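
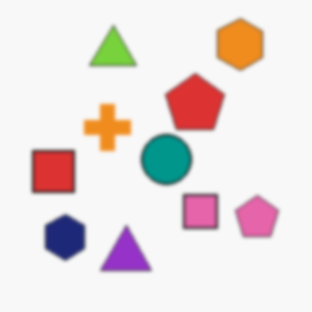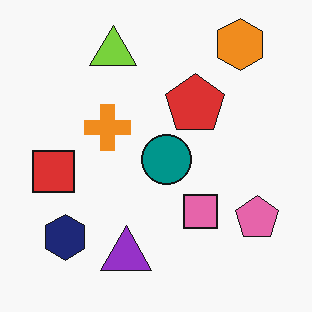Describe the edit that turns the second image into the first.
The transformation is: lightly blurred.

Shape edges and outlines are uniformly softened across the whole image.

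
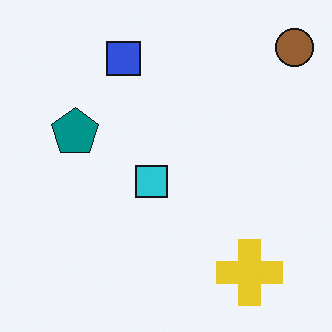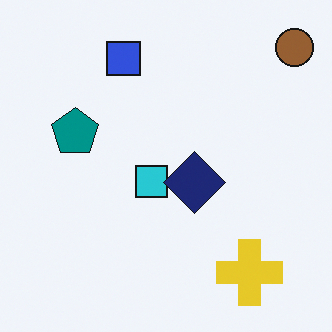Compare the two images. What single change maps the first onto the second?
The second image is the first overlaid with an additional navy diamond.

A navy diamond appears in the second image that is absent from the first.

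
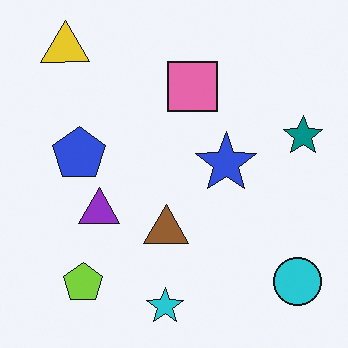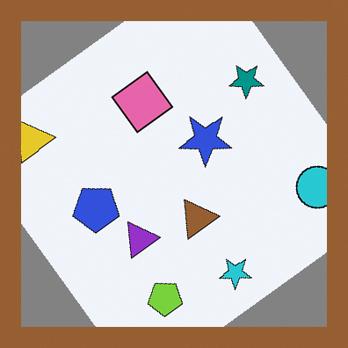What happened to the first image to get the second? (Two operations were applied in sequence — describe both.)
Rotated counter-clockwise by a large amount — several tens of degrees, then framed with a brown border.

Every shape is tilted by the same angle and the image corners show triangular fill wedges — a whole-image rotation by a non-right angle. A solid brown frame runs around the edge of the second image, with the content slightly shrunk inside it.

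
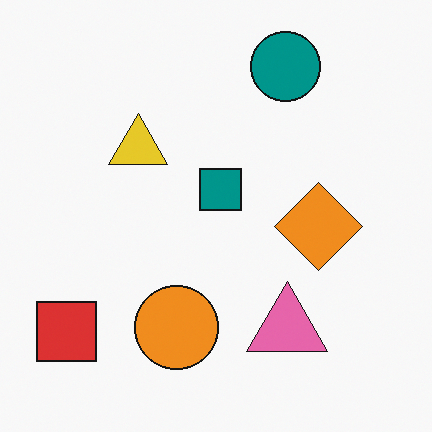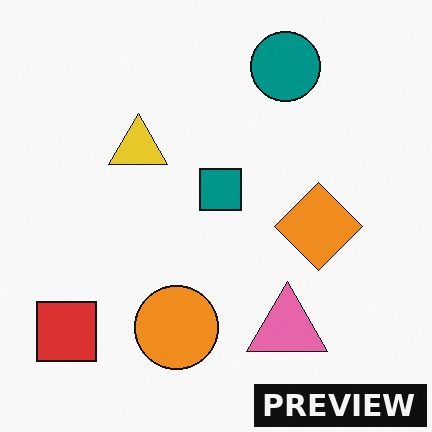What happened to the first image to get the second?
The transformation is: watermarked with the text "PREVIEW" in the lower-right corner.

A dark label reading "PREVIEW" appears in the lower-right corner.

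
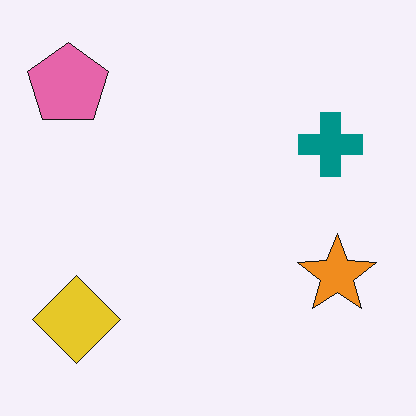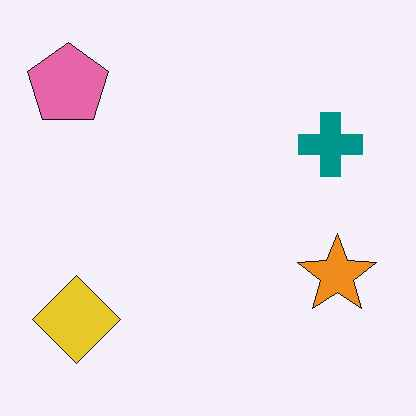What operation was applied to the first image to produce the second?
The image was JPEG-compressed with visible artifacts.

Blocky 8×8 compression artifacts appear around shape edges and the flat background shows ringing — characteristic JPEG degradation.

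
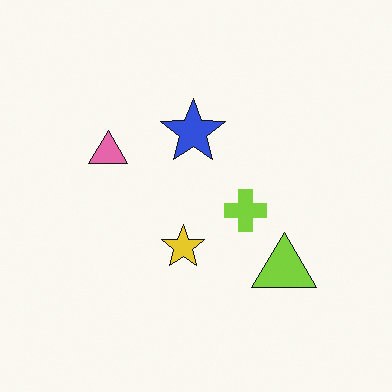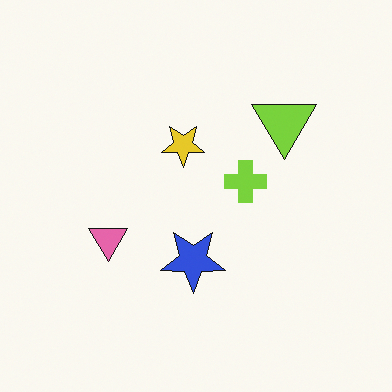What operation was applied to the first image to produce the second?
Flipped vertically (top ↔ bottom).

The lime triangle is in the bottom-right of the first image and the top-right of the second — shapes on opposite sides of the horizontal midline have swapped in a mirror flip.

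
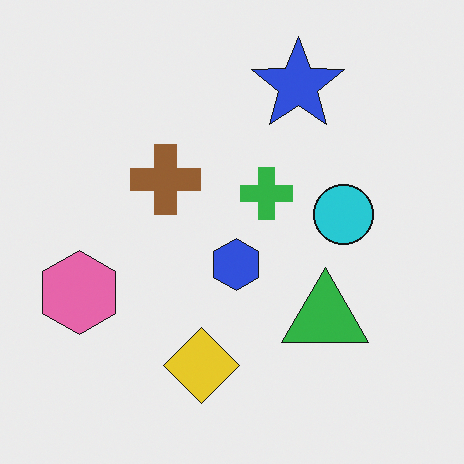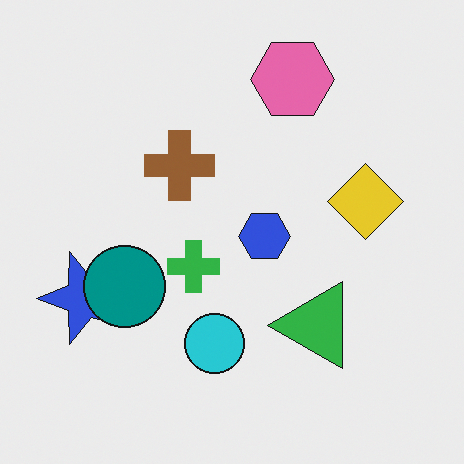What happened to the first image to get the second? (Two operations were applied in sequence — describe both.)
It was transposed (reflected across the top-left ↔ bottom-right diagonal), then overlaid with an additional teal circle.

Shapes have swapped their row and column positions — what was in the top-right is now in the bottom-left — a diagonal reflection. A teal circle appears in the second image that is absent from the first.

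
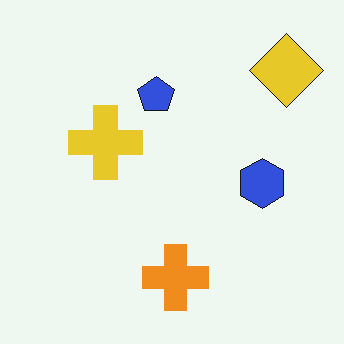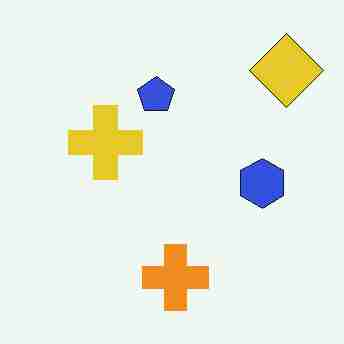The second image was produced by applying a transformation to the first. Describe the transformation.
This is the original image heavily JPEG-compressed with obvious blocking artifacts.

Blocky 8×8 compression artifacts appear around shape edges and the flat background shows ringing — characteristic JPEG degradation.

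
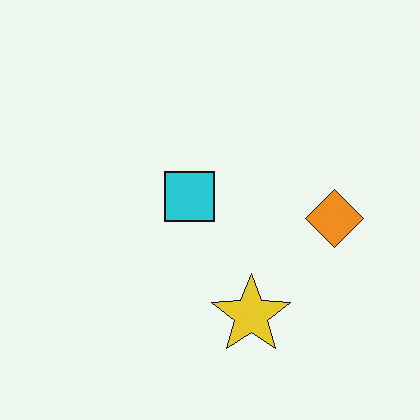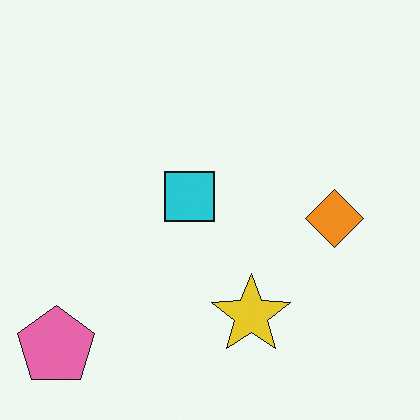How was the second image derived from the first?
The image was overlaid with an additional pink pentagon.

A pink pentagon appears in the second image that is absent from the first.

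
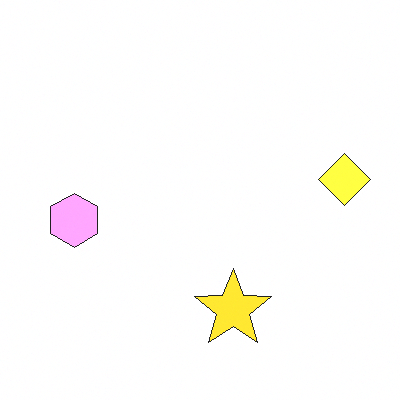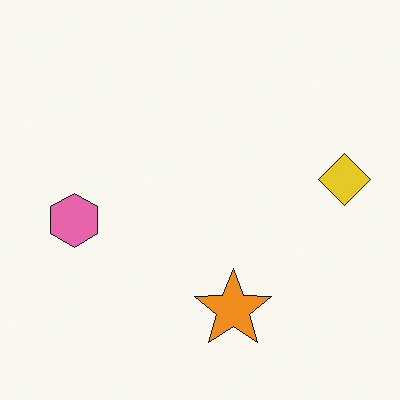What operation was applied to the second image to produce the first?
The transformation is: brightened a lot.

Every pixel — background and shapes alike — is uniformly brightened.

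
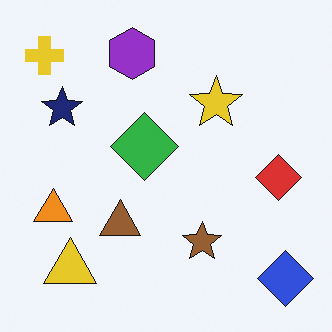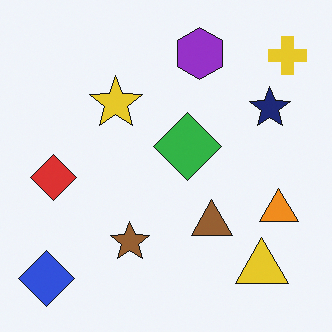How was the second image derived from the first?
The second image is the first flipped horizontally (left ↔ right).

The yellow cross is in the top-left of the first image and the top-right of the second — shapes on opposite sides of the vertical midline have swapped in a mirror flip.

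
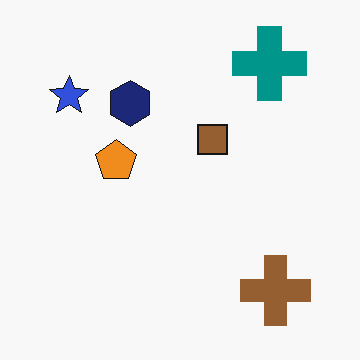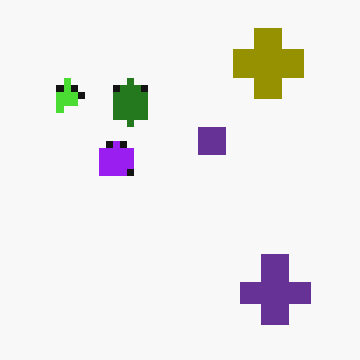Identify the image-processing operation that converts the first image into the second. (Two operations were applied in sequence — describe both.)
The image was pixelated into visible square blocks, then hue-shifted by a large amount.

Shapes are reduced to large square blocks; fine edges and outlines are lost — a downscale-then-upscale (mosaic) effect. Every shape's color has rotated by the same amount around the hue wheel — a uniform hue shift.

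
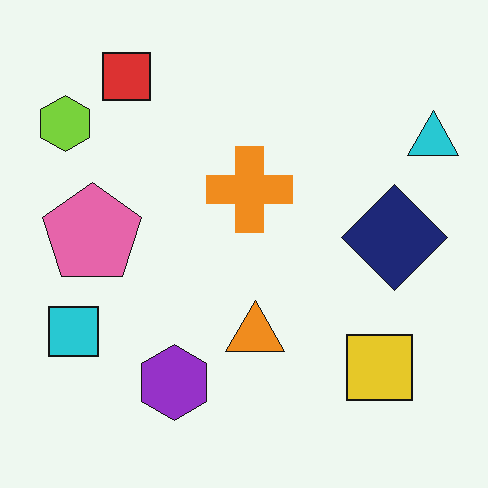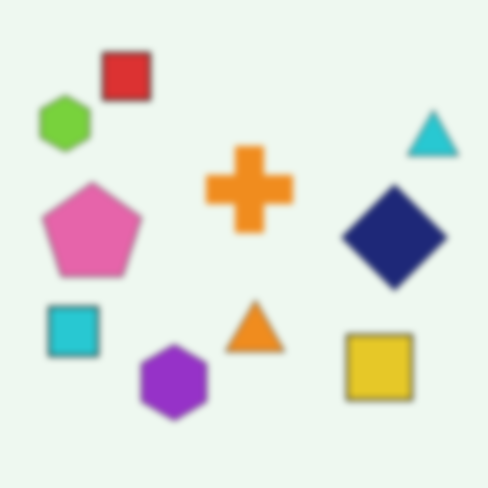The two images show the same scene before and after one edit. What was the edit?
The transformation is: moderately blurred.

Shape edges and outlines are uniformly softened across the whole image.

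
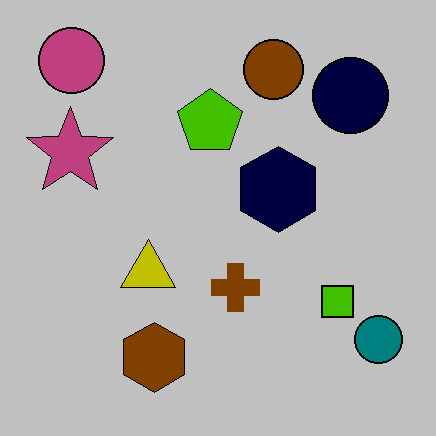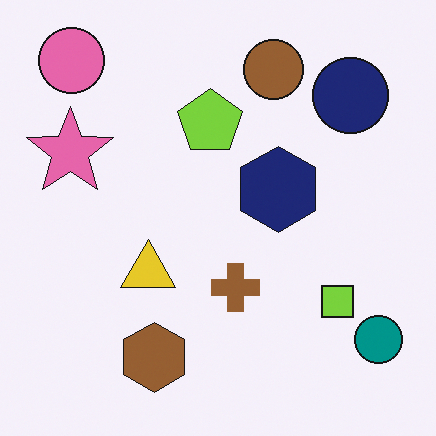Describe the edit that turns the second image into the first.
Aggressively posterized.

Each flat color has snapped to a coarser quantized level — most visibly, the near-white background has dropped to a flat grey.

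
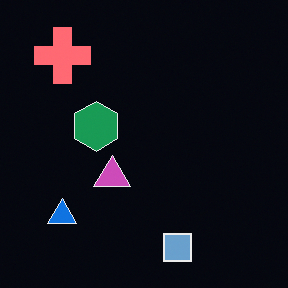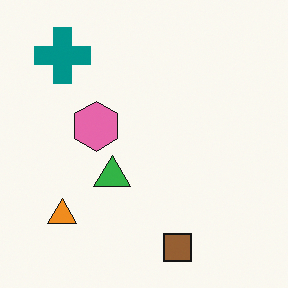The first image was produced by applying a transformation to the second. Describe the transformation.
The transformation is: color-inverted (negative).

The light background has become dark and every shape's color is its complement — a photographic negative.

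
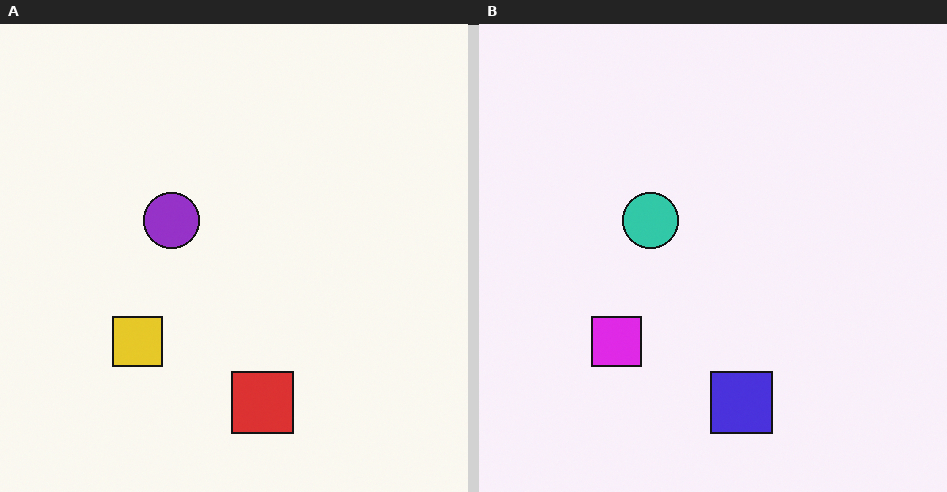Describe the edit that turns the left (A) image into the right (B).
The transformation is: hue-shifted through roughly half the color wheel.

Every shape's color has rotated by the same amount around the hue wheel — a uniform hue shift.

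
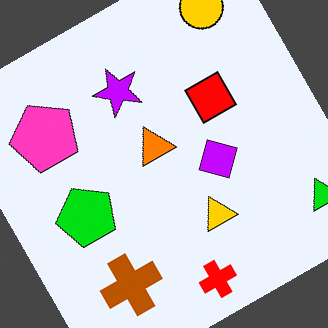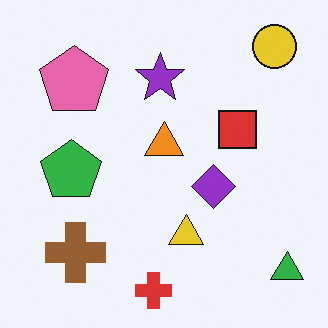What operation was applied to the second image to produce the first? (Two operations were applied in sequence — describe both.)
The image was made much more vivid (saturation change), then rotated counter-clockwise by a moderate amount.

All colors are more vivid — a global saturation change. Every shape is tilted by the same angle and the image corners show triangular fill wedges — a whole-image rotation by a non-right angle.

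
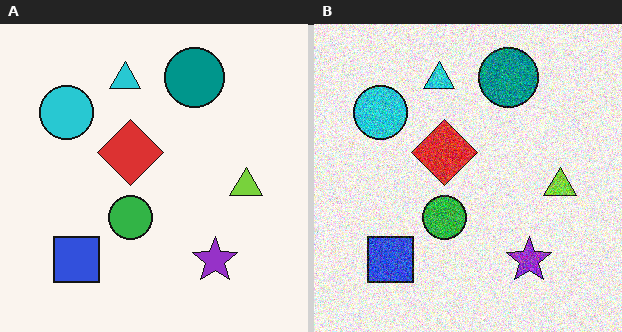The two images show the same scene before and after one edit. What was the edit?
It was degraded with strong gaussian noise.

Random speckle covers the whole image, including the flat background.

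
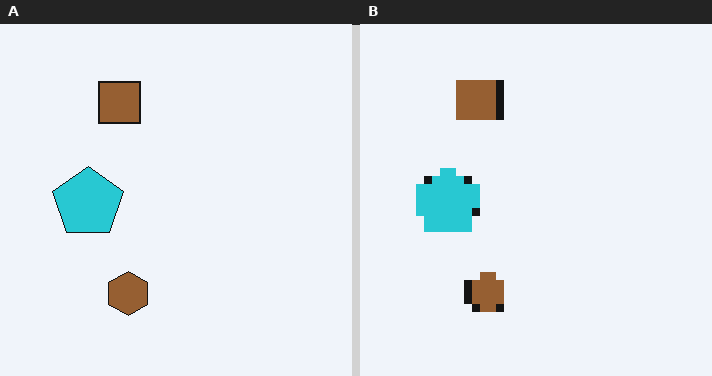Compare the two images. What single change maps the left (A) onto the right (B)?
The image was pixelated into visible square blocks.

Shapes are reduced to large square blocks; fine edges and outlines are lost — a downscale-then-upscale (mosaic) effect.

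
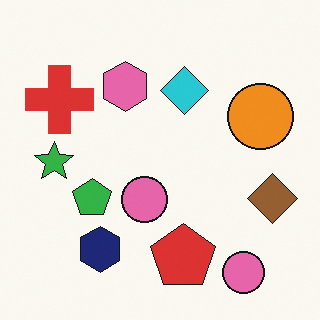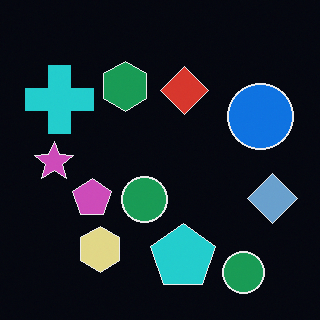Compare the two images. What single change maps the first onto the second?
The transformation is: color-inverted (negative).

The light background has become dark and every shape's color is its complement — a photographic negative.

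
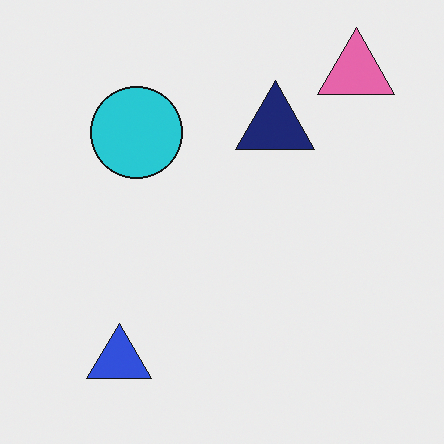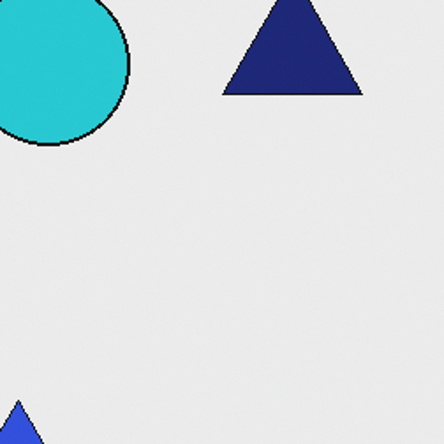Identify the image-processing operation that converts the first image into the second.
It was cropped to a noticeably smaller region and rescaled.

The visible shapes are larger and the field of view is narrower; shapes near the original edges may be partly or wholly outside the frame — a crop-and-rescale.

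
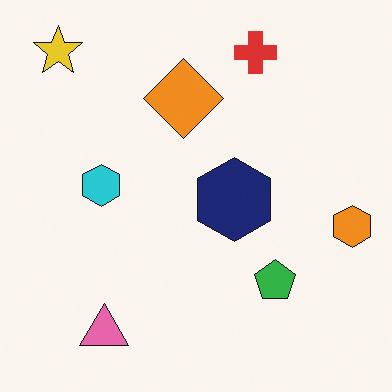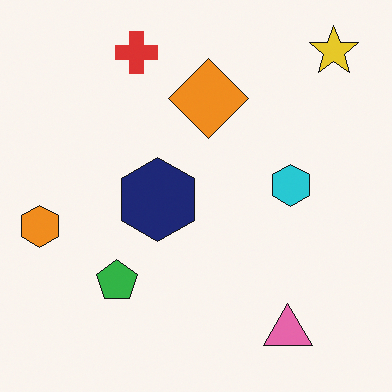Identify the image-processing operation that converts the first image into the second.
The transformation is: flipped horizontally (left ↔ right).

The orange hexagon is in the right of the first image and the left of the second — shapes on opposite sides of the vertical midline have swapped in a mirror flip.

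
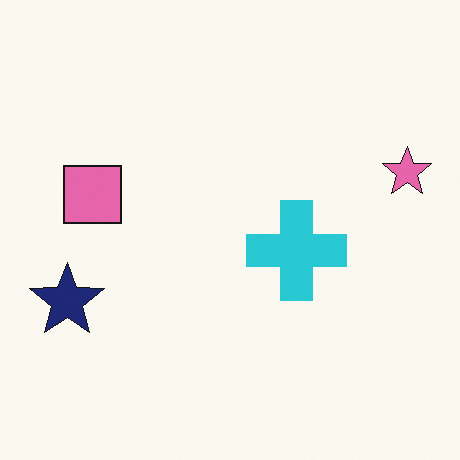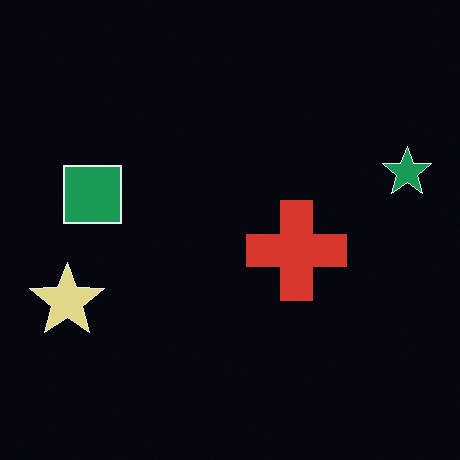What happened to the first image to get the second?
This is the original image color-inverted (negative).

The light background has become dark and every shape's color is its complement — a photographic negative.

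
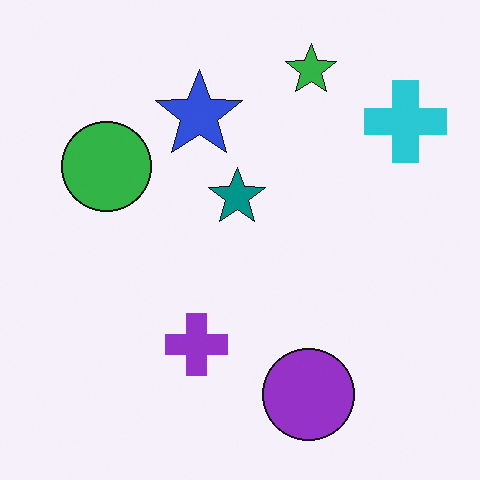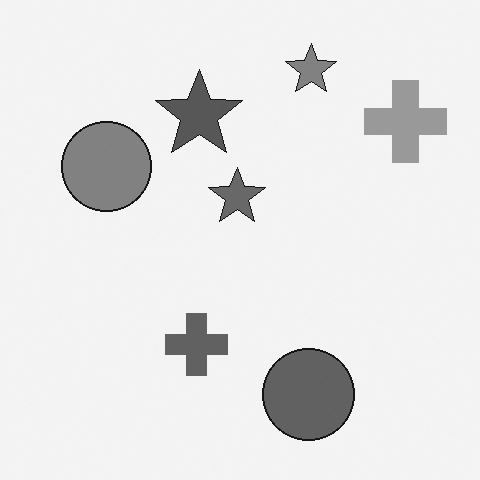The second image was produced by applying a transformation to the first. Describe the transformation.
Converted to grayscale.

All color is removed — every shape is now a shade of grey.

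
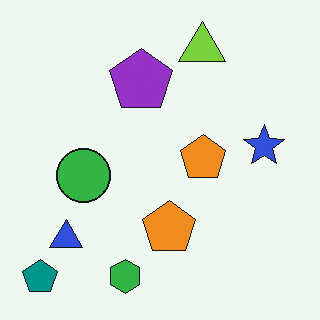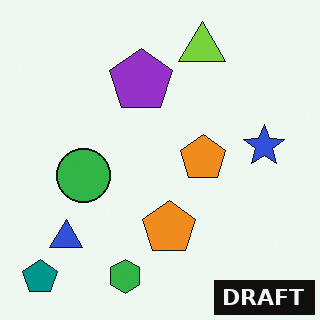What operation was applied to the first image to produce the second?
The second image is the first watermarked with the text "DRAFT" in the lower-right corner.

A dark label reading "DRAFT" appears in the lower-right corner.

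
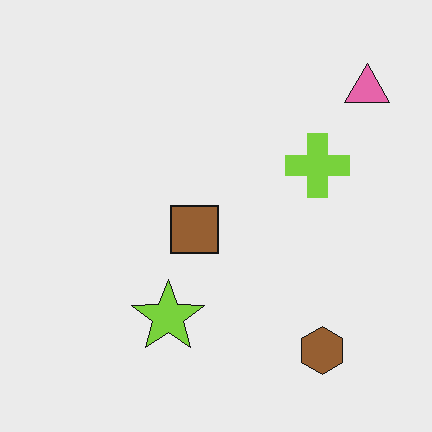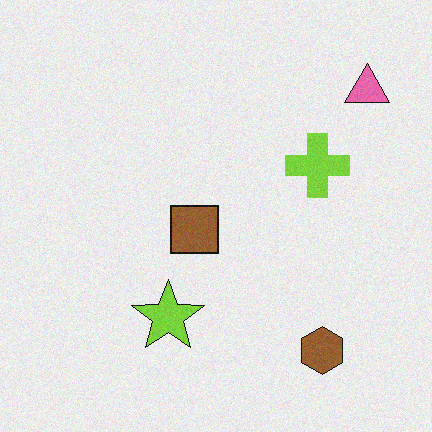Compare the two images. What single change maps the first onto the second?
The transformation is: degraded with subtle gaussian noise.

Random speckle covers the whole image, including the flat background.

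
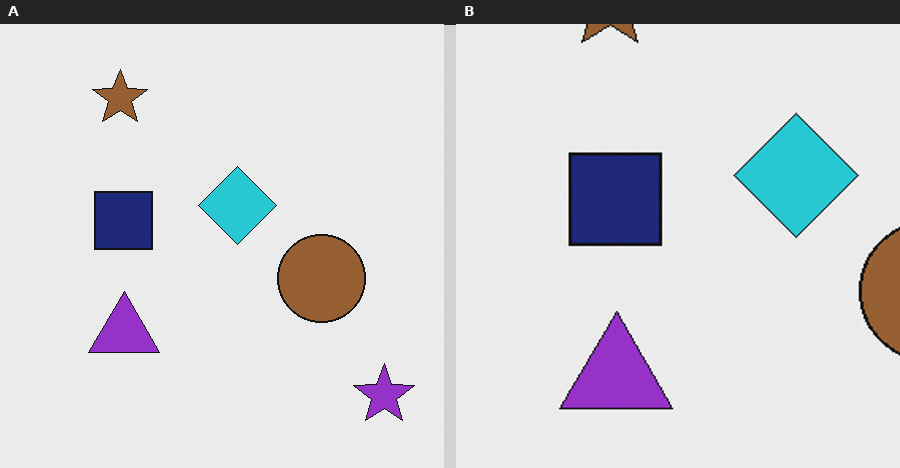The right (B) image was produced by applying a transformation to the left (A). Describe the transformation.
It was cropped slightly and scaled back up.

The visible shapes are larger and the field of view is narrower; shapes near the original edges may be partly or wholly outside the frame — a crop-and-rescale.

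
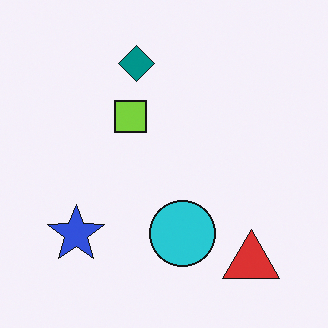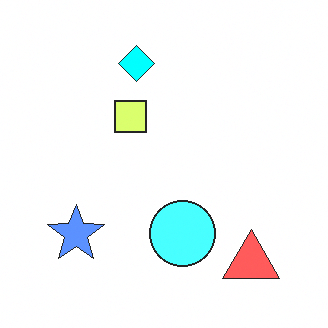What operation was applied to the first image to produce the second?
The transformation is: noticeably brightened.

Every pixel — background and shapes alike — is uniformly brightened.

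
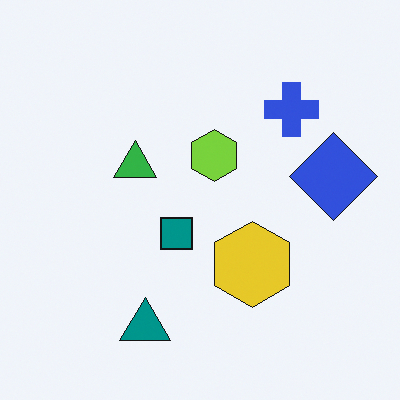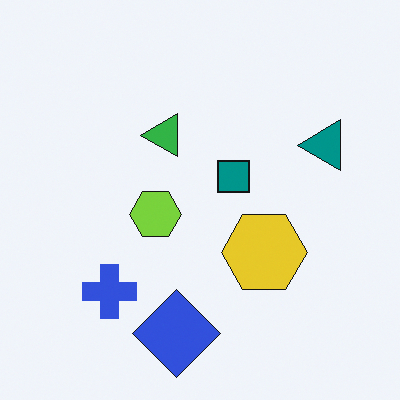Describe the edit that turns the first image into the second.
The second image is the first transposed (reflected across the top-left ↔ bottom-right diagonal).

Shapes have swapped their row and column positions — what was in the top-right is now in the bottom-left — a diagonal reflection.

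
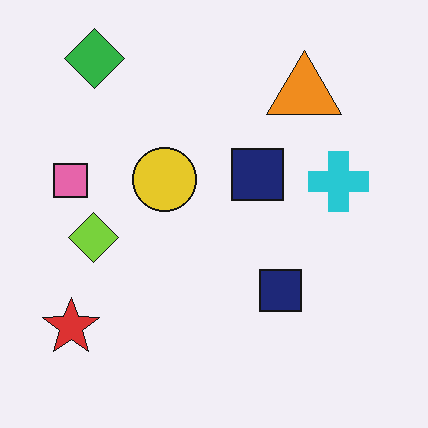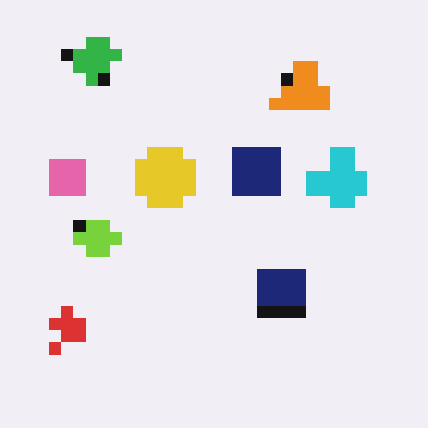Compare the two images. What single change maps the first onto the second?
Heavily pixelated into large blocks.

Shapes are reduced to large square blocks; fine edges and outlines are lost — a downscale-then-upscale (mosaic) effect.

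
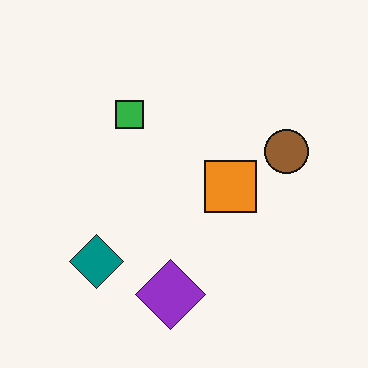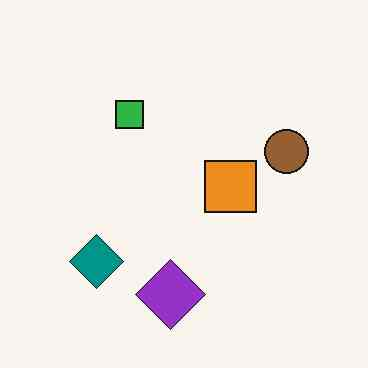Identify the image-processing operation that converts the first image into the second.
The image was given moderate JPEG compression.

Blocky 8×8 compression artifacts appear around shape edges and the flat background shows ringing — characteristic JPEG degradation.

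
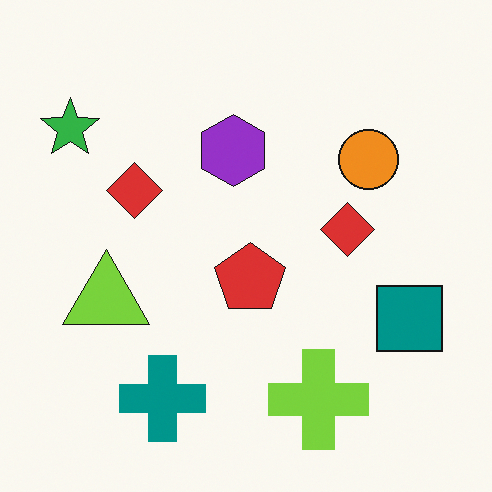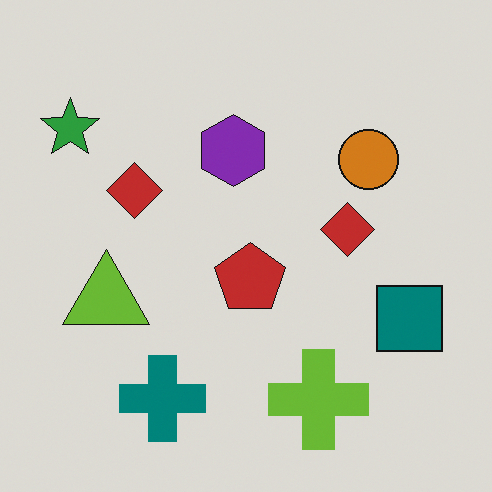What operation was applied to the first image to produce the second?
The transformation is: slightly darkened.

Every pixel — background and shapes alike — is uniformly darkened.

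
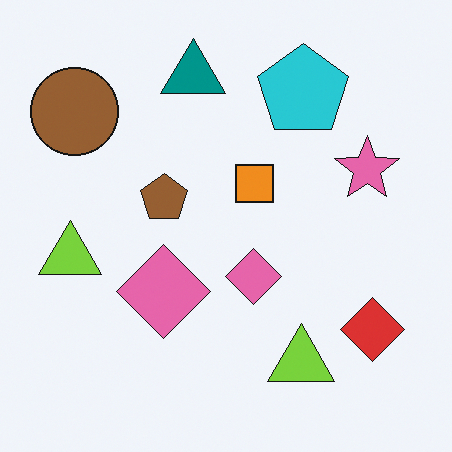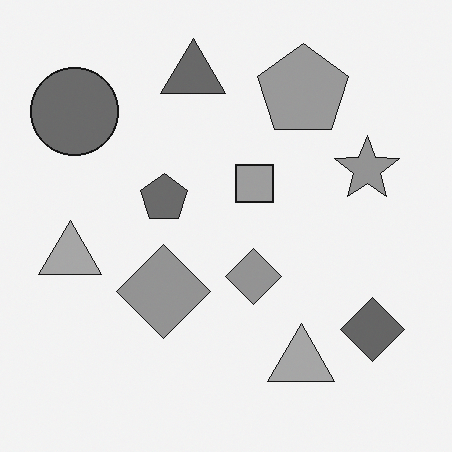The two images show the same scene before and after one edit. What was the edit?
It was converted to grayscale.

All color is removed — every shape is now a shade of grey.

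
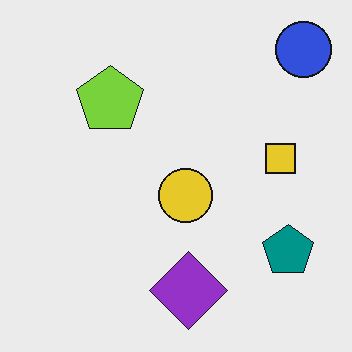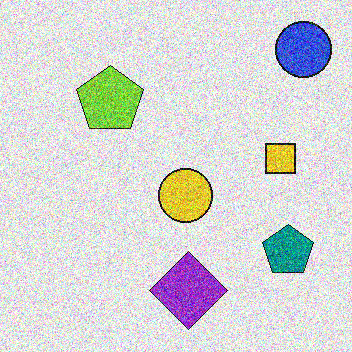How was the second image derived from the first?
The transformation is: degraded with heavy additive noise.

Random speckle covers the whole image, including the flat background.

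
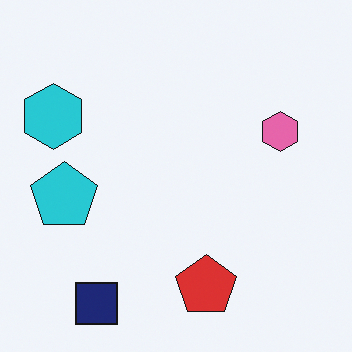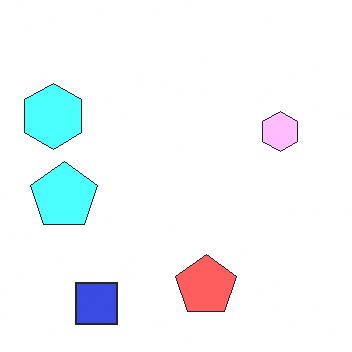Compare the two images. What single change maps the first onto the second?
The transformation is: substantially brightened.

Every pixel — background and shapes alike — is uniformly brightened.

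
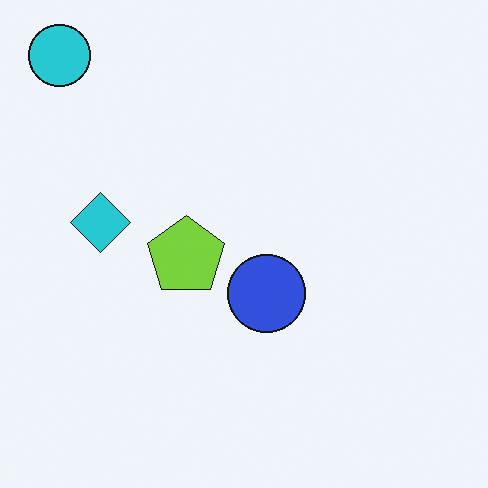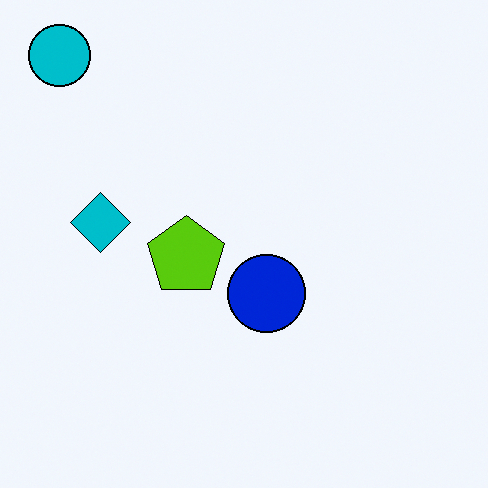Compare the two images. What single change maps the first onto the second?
The transformation is: given slightly increased contrast.

Tones are pushed away from mid-grey across the whole image — a global contrast change.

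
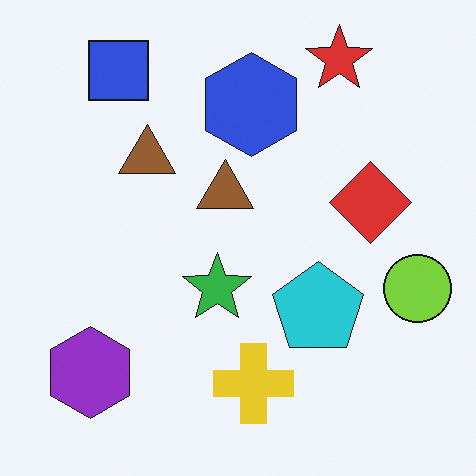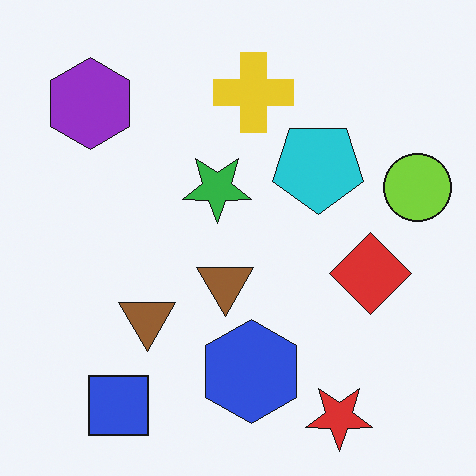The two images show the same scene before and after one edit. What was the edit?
The image was flipped vertically (top ↔ bottom).

The red star is in the top-right of the first image and the bottom-right of the second — shapes on opposite sides of the horizontal midline have swapped in a mirror flip.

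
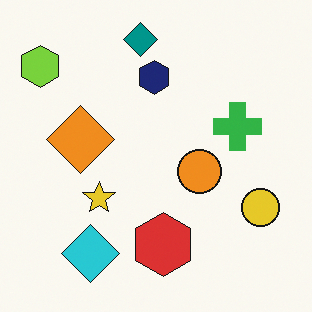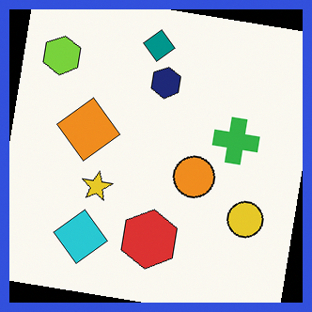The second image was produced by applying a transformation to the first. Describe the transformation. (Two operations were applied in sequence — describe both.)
Rotated clockwise by a slight angle, then framed with a blue border.

Every shape is tilted by the same angle and the image corners show triangular fill wedges — a whole-image rotation by a non-right angle. A solid blue frame runs around the edge of the second image, with the content slightly shrunk inside it.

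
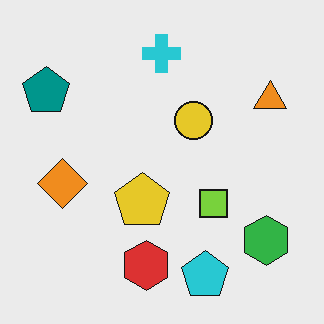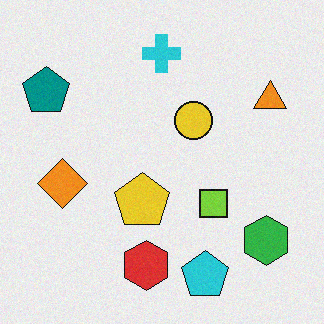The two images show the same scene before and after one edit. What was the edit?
Degraded with light additive noise.

Random speckle covers the whole image, including the flat background.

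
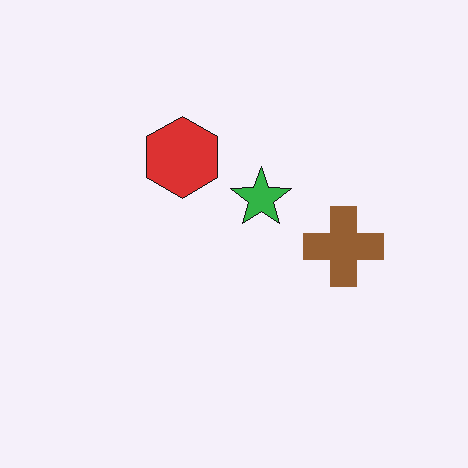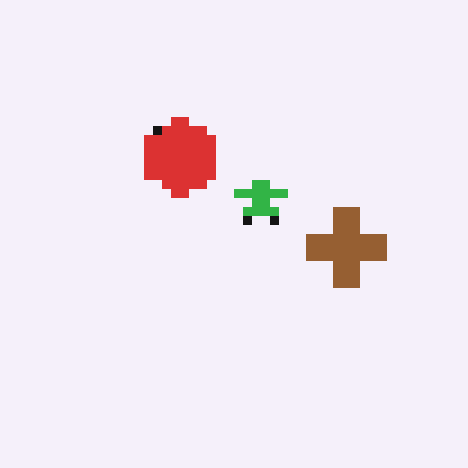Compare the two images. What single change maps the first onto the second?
The transformation is: coarsely pixelated.

Shapes are reduced to large square blocks; fine edges and outlines are lost — a downscale-then-upscale (mosaic) effect.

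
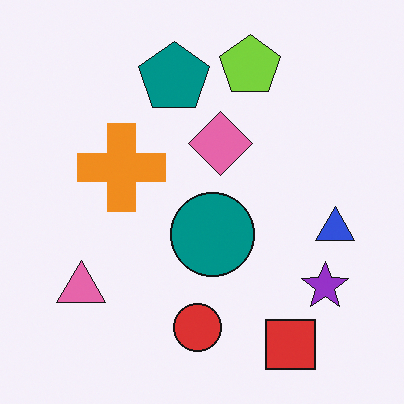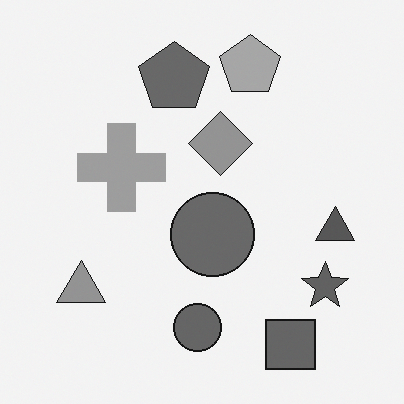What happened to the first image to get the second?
The image was converted to grayscale.

All color is removed — every shape is now a shade of grey.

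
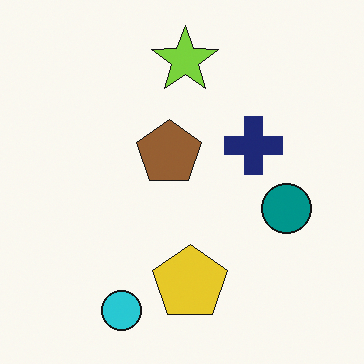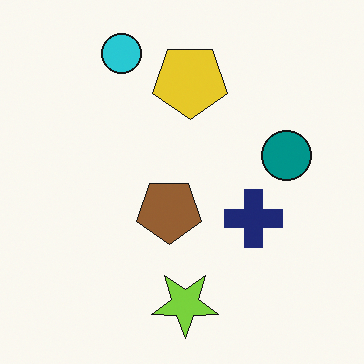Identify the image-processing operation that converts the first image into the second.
This is the original image flipped vertically (top ↔ bottom).

The cyan circle is in the bottom-left of the first image and the top-left of the second — shapes on opposite sides of the horizontal midline have swapped in a mirror flip.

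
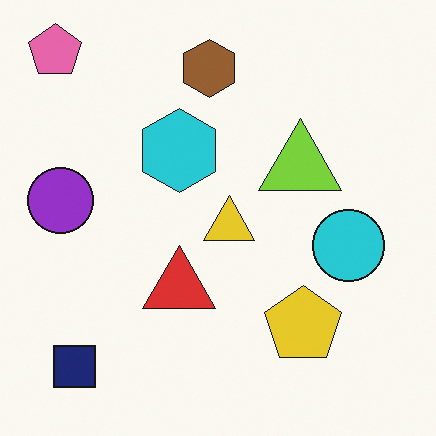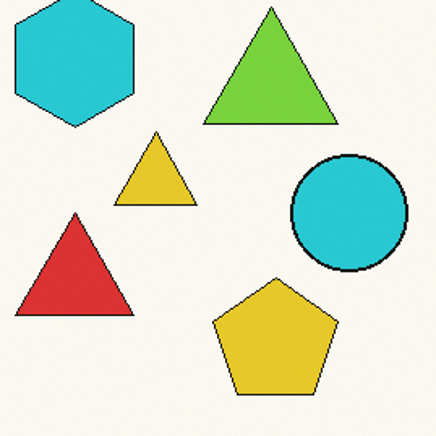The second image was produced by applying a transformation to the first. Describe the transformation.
The transformation is: cropped to a noticeably smaller region and rescaled.

The visible shapes are larger and the field of view is narrower; shapes near the original edges may be partly or wholly outside the frame — a crop-and-rescale.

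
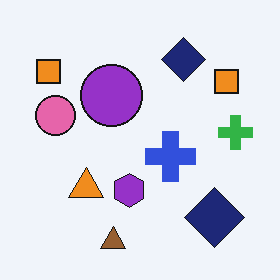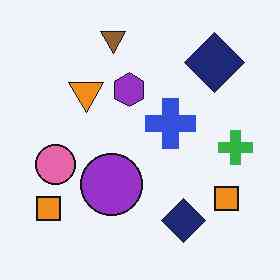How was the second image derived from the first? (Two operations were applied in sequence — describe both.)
The image was flipped vertically (top ↔ bottom), then JPEG-compressed with visible artifacts.

The brown triangle is in the bottom of the first image and the top of the second — shapes on opposite sides of the horizontal midline have swapped in a mirror flip. Blocky 8×8 compression artifacts appear around shape edges and the flat background shows ringing — characteristic JPEG degradation.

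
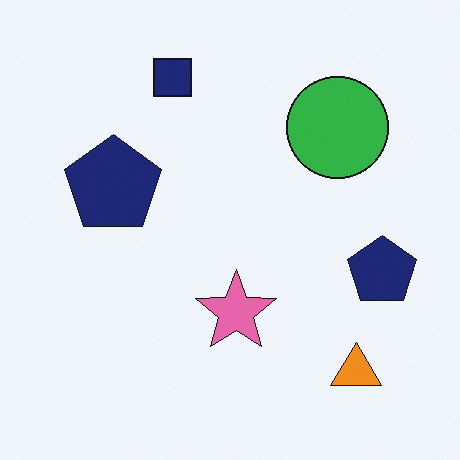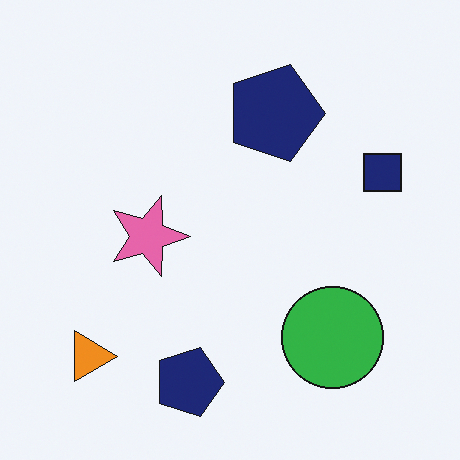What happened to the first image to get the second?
It was rotated 90° clockwise.

The orange triangle sits in the bottom-right of the first image and the bottom-left of the second — consistent with a whole-image 90° clockwise rotation.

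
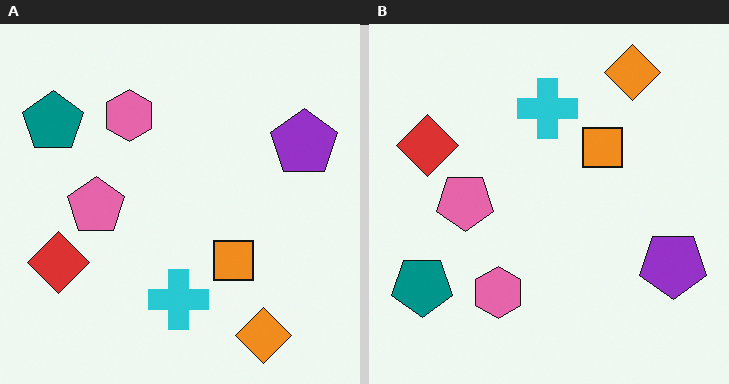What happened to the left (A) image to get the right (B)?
Flipped vertically (top ↔ bottom).

The orange diamond is in the bottom-right of the left (A) image and the top-right of the right (B) — shapes on opposite sides of the horizontal midline have swapped in a mirror flip.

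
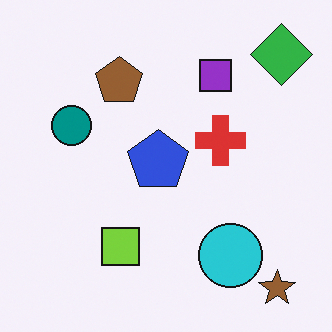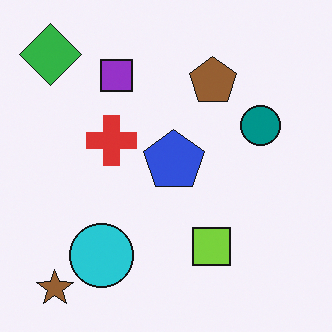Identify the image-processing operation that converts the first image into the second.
Flipped horizontally (left ↔ right).

The green diamond is in the top-right of the first image and the top-left of the second — shapes on opposite sides of the vertical midline have swapped in a mirror flip.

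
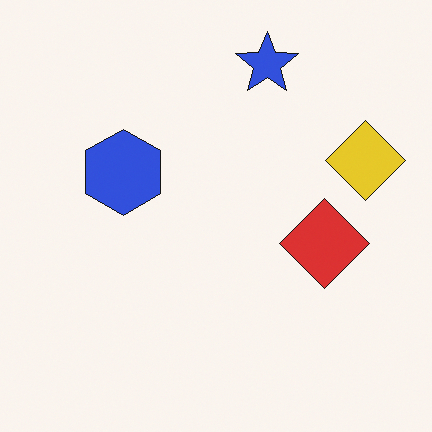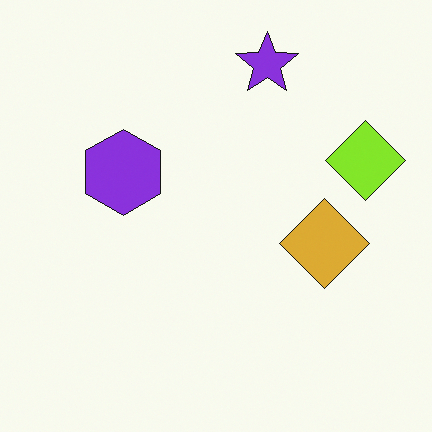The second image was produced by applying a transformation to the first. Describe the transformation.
Hue-shifted slightly.

Every shape's color has rotated by the same amount around the hue wheel — a uniform hue shift.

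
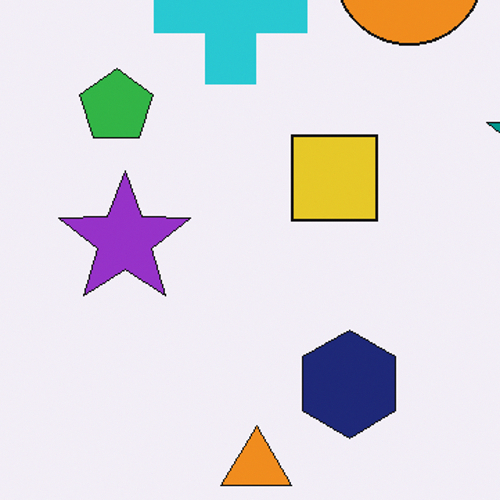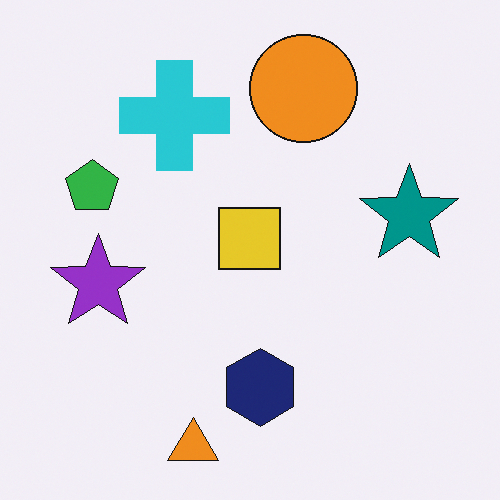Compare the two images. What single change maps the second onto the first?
The transformation is: cropped slightly and scaled back up.

The visible shapes are larger and the field of view is narrower; shapes near the original edges may be partly or wholly outside the frame — a crop-and-rescale.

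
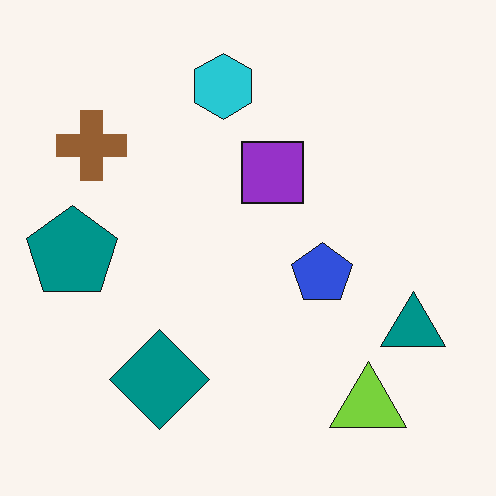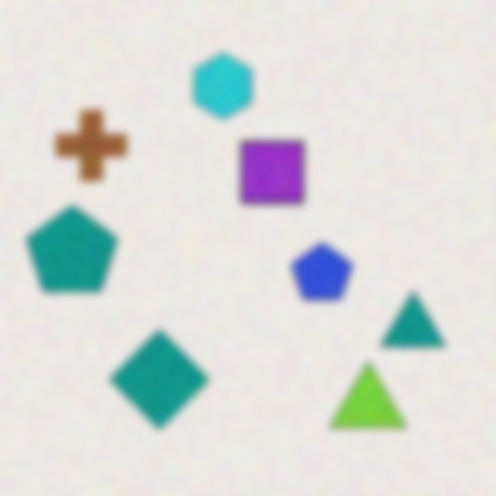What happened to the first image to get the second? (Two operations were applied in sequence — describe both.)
The image was degraded with strong gaussian noise, then moderately blurred.

Random speckle covers the whole image, including the flat background. Shape edges and outlines are uniformly softened across the whole image.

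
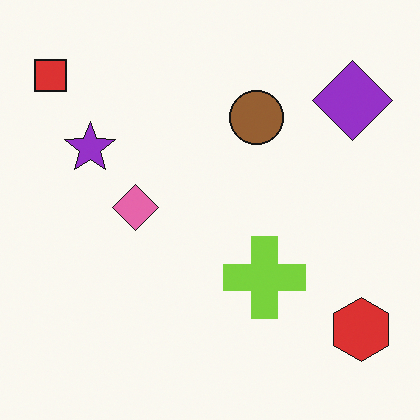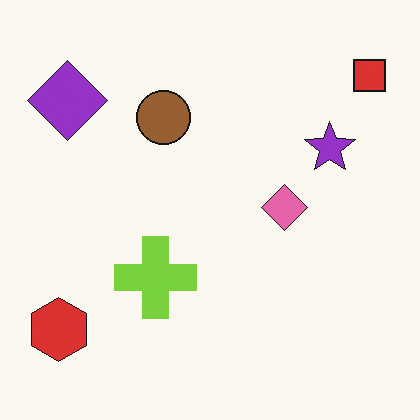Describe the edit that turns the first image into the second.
It was flipped horizontally (left ↔ right).

The red square is in the top-left of the first image and the top-right of the second — shapes on opposite sides of the vertical midline have swapped in a mirror flip.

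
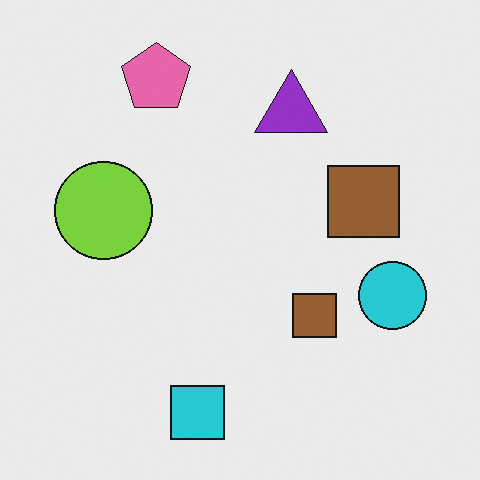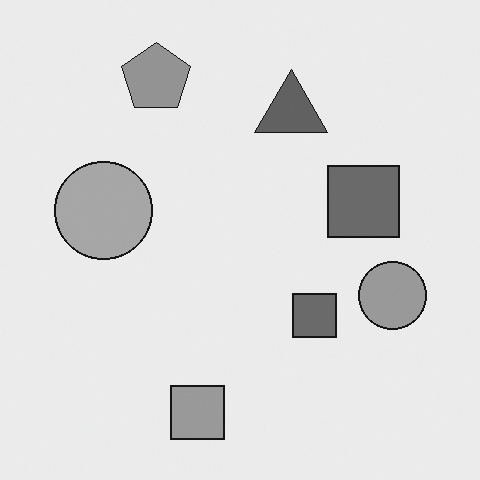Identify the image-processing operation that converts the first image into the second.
This is the original image converted to grayscale.

All color is removed — every shape is now a shade of grey.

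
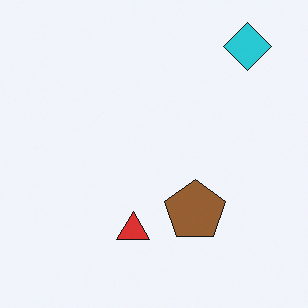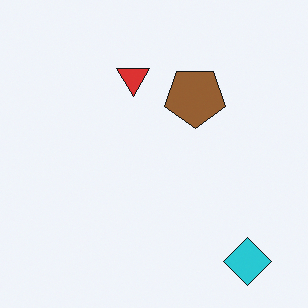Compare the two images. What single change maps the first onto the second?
The transformation is: flipped vertically (top ↔ bottom).

The cyan diamond is in the top-right of the first image and the bottom-right of the second — shapes on opposite sides of the horizontal midline have swapped in a mirror flip.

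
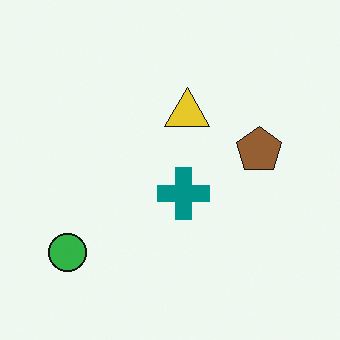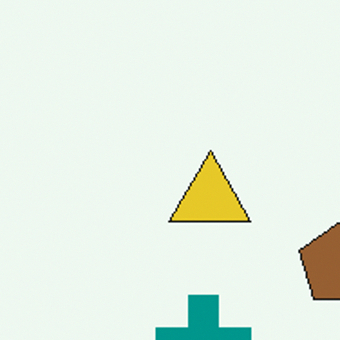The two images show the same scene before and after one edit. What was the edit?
Cropped tightly and scaled back up.

The visible shapes are larger and the field of view is narrower; shapes near the original edges may be partly or wholly outside the frame — a crop-and-rescale.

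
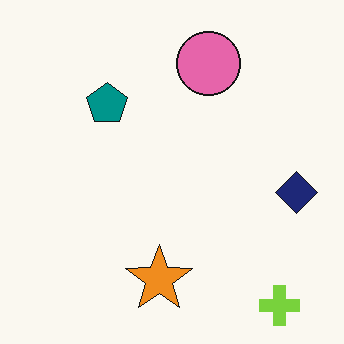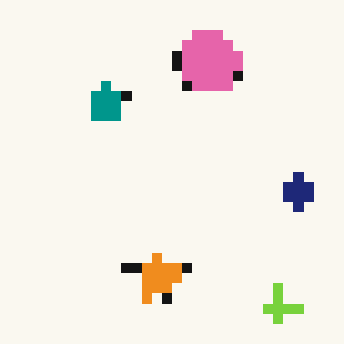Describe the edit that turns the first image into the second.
The transformation is: heavily pixelated into large blocks.

Shapes are reduced to large square blocks; fine edges and outlines are lost — a downscale-then-upscale (mosaic) effect.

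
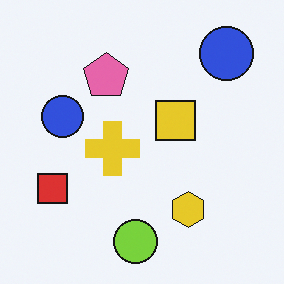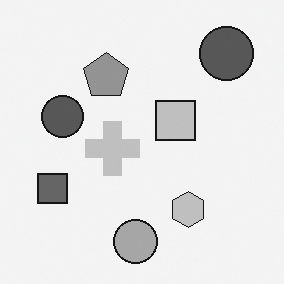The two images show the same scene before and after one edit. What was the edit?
The second image is the first converted to grayscale.

All color is removed — every shape is now a shade of grey.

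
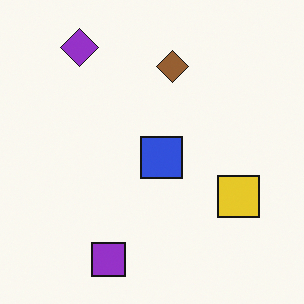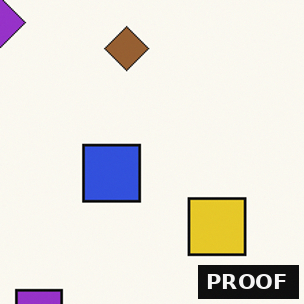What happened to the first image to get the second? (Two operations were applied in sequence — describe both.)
It was cropped slightly and scaled back up, then watermarked with the text "PROOF" in the lower-right corner.

The visible shapes are larger and the field of view is narrower; shapes near the original edges may be partly or wholly outside the frame — a crop-and-rescale. A dark label reading "PROOF" appears in the lower-right corner.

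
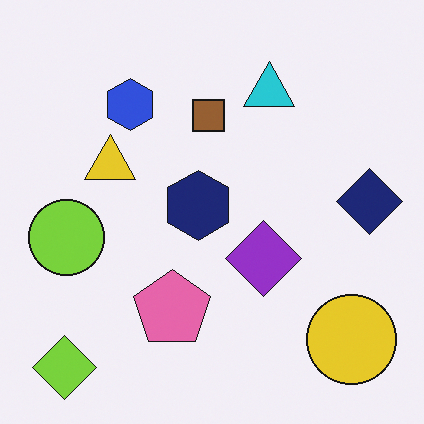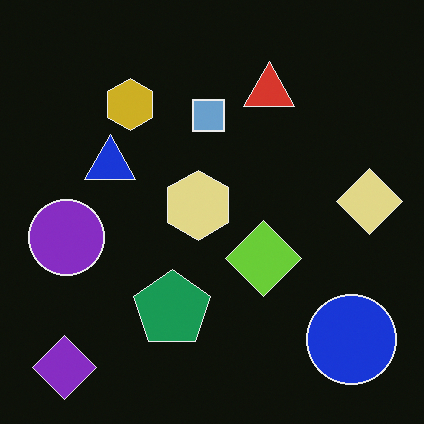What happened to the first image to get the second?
The second image is the first color-inverted (negative).

The light background has become dark and every shape's color is its complement — a photographic negative.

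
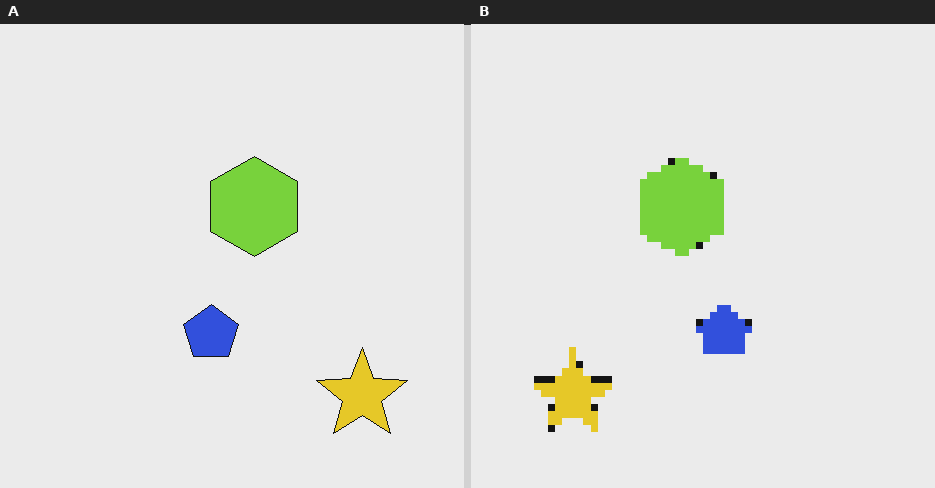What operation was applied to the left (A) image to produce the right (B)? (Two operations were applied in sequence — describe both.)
It was flipped horizontally (left ↔ right), then moderately pixelated.

The yellow star is in the bottom-right of the left (A) image and the bottom-left of the right (B) — shapes on opposite sides of the vertical midline have swapped in a mirror flip. Shapes are reduced to large square blocks; fine edges and outlines are lost — a downscale-then-upscale (mosaic) effect.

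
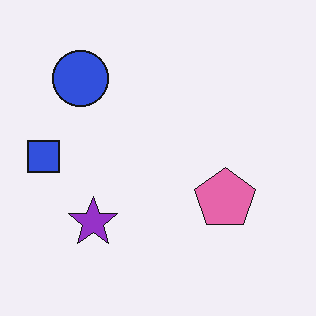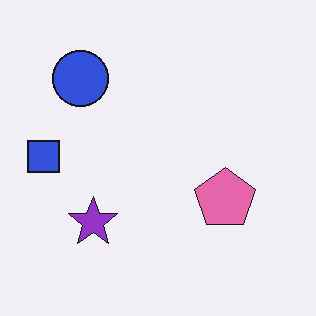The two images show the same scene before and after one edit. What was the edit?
It was given moderate JPEG compression.

Blocky 8×8 compression artifacts appear around shape edges and the flat background shows ringing — characteristic JPEG degradation.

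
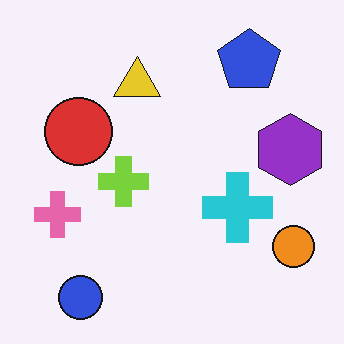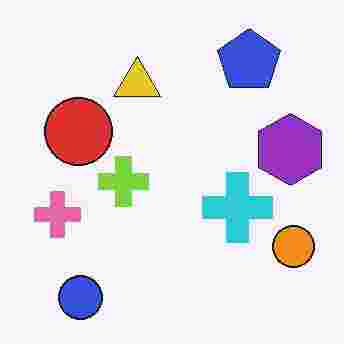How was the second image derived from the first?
This is the original image heavily JPEG-compressed with obvious blocking artifacts.

Blocky 8×8 compression artifacts appear around shape edges and the flat background shows ringing — characteristic JPEG degradation.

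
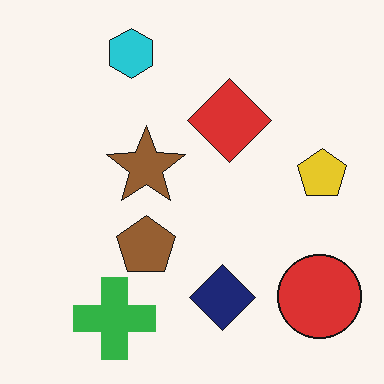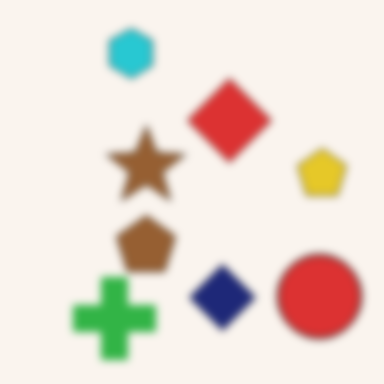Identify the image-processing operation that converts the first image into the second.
This is the original image moderately blurred.

Shape edges and outlines are uniformly softened across the whole image.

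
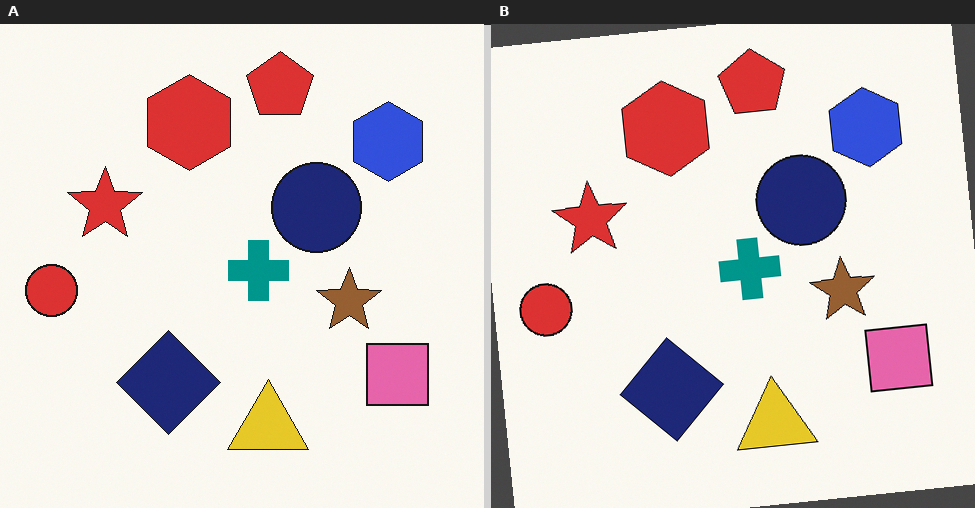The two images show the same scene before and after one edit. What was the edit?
This is the original image rotated counter-clockwise by a slight angle.

Every shape is tilted by the same angle and the image corners show triangular fill wedges — a whole-image rotation by a non-right angle.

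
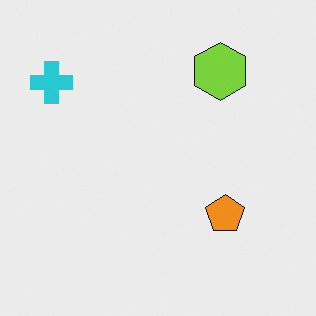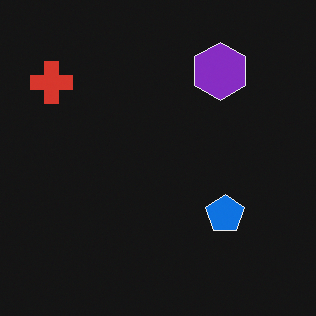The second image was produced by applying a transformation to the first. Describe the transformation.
Color-inverted (negative).

The light background has become dark and every shape's color is its complement — a photographic negative.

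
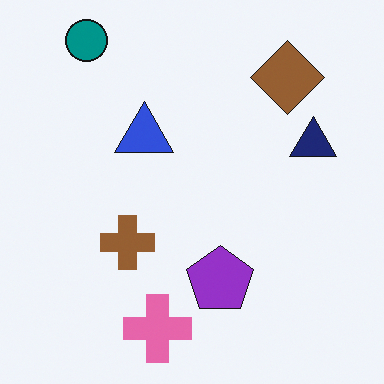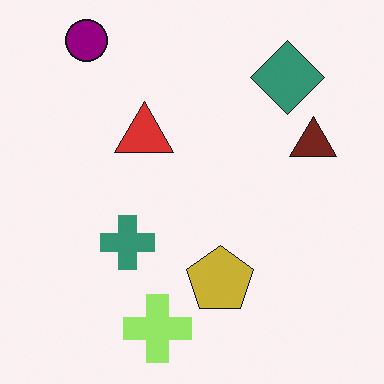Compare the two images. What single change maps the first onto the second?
The transformation is: hue-shifted by a moderate amount.

Every shape's color has rotated by the same amount around the hue wheel — a uniform hue shift.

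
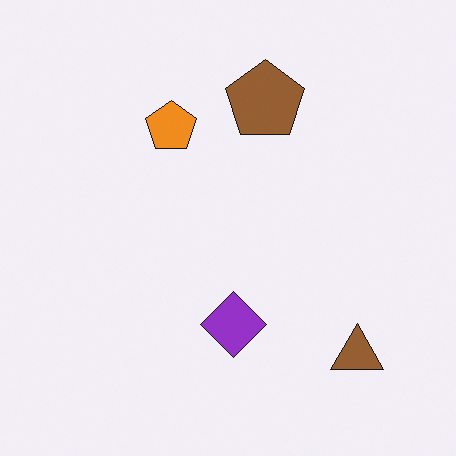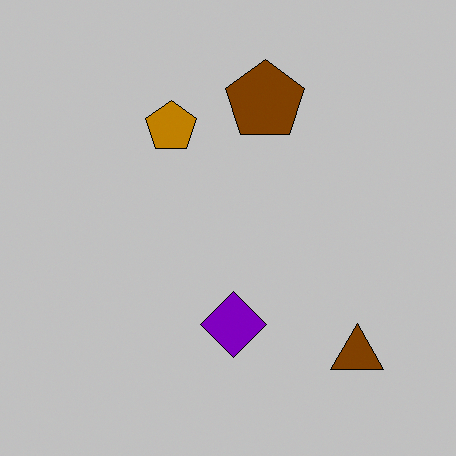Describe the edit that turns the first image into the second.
The transformation is: heavily posterized to just a handful of flat colors.

Each flat color has snapped to a coarser quantized level — most visibly, the near-white background has dropped to a flat grey.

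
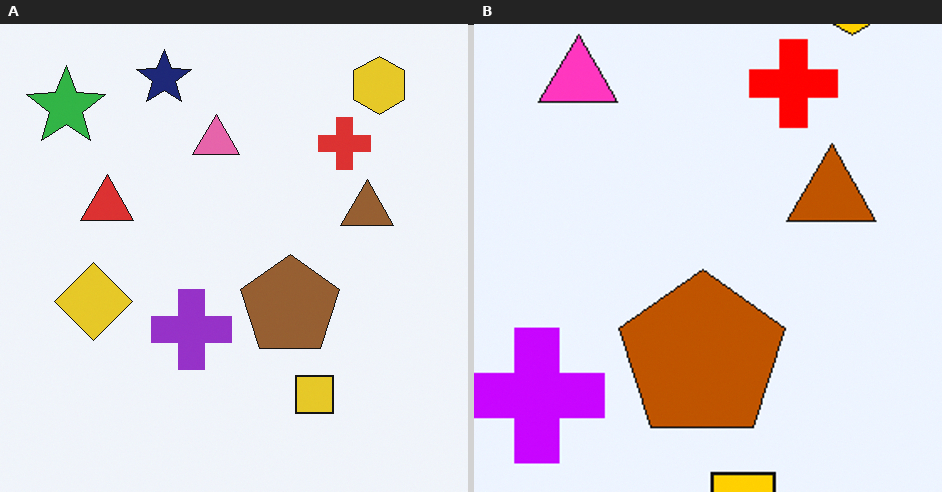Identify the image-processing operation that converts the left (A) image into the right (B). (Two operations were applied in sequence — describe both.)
This is the original image made much more vivid (saturation change), then cropped to a noticeably smaller region and rescaled.

All colors are more vivid — a global saturation change. The visible shapes are larger and the field of view is narrower; shapes near the original edges may be partly or wholly outside the frame — a crop-and-rescale.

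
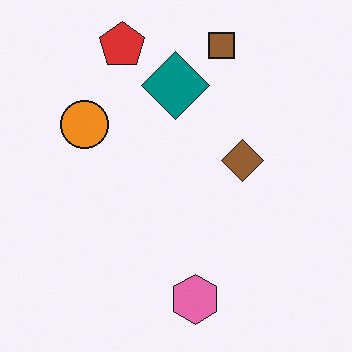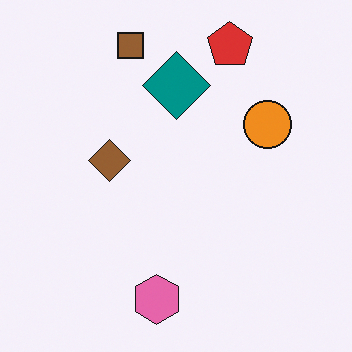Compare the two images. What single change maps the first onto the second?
It was flipped horizontally (left ↔ right).

The orange circle is in the left of the first image and the right of the second — shapes on opposite sides of the vertical midline have swapped in a mirror flip.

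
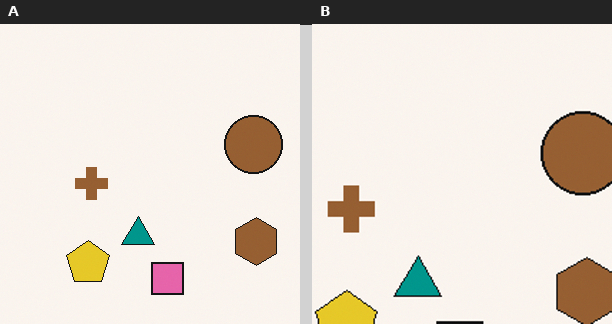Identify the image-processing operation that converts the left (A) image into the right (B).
This is the original image cropped to a modestly smaller region and rescaled.

The visible shapes are larger and the field of view is narrower; shapes near the original edges may be partly or wholly outside the frame — a crop-and-rescale.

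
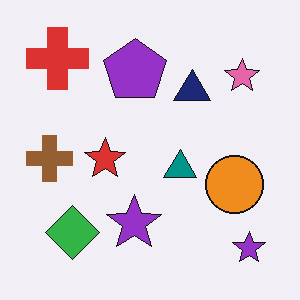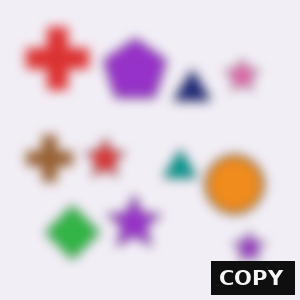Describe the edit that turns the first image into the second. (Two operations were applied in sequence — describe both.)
It was heavily blurred, then watermarked with the text "COPY" in the lower-right corner.

Shape edges and outlines are uniformly softened across the whole image. A dark label reading "COPY" appears in the lower-right corner.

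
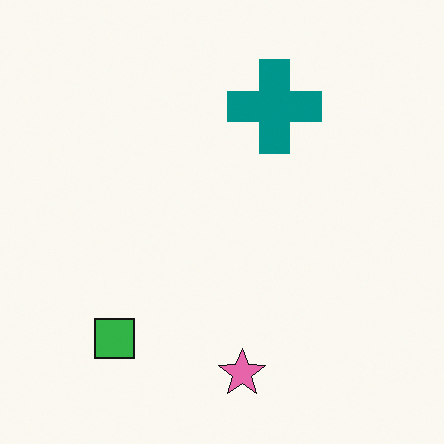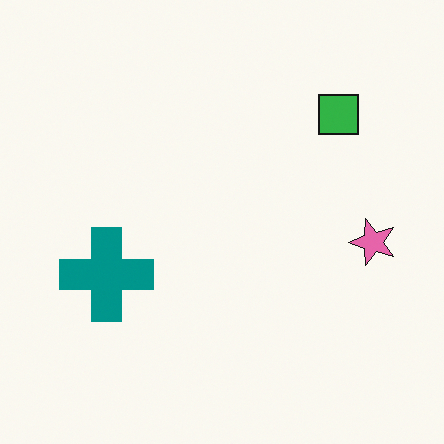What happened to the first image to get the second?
This is the original image transposed (reflected across the top-left ↔ bottom-right diagonal).

Shapes have swapped their row and column positions — what was in the top-right is now in the bottom-left — a diagonal reflection.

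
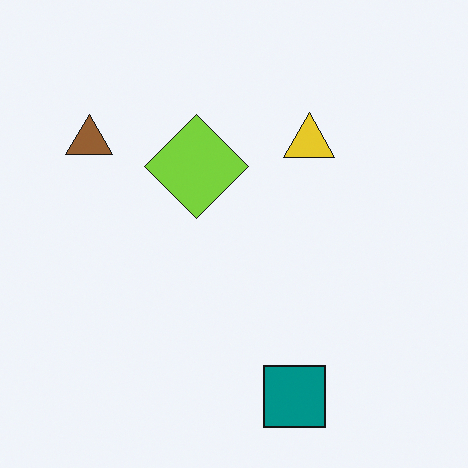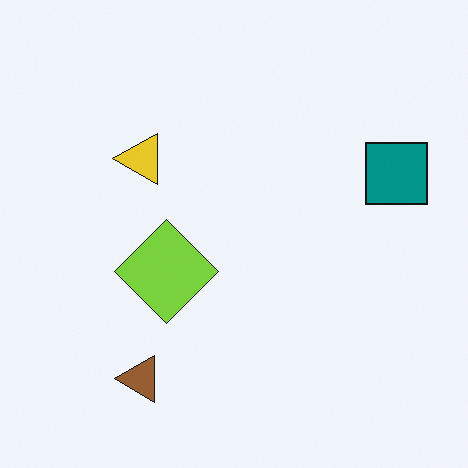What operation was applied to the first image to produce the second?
The transformation is: rotated 90° counter-clockwise.

The teal square sits in the bottom of the first image and the right of the second — consistent with a whole-image 90° counter-clockwise rotation.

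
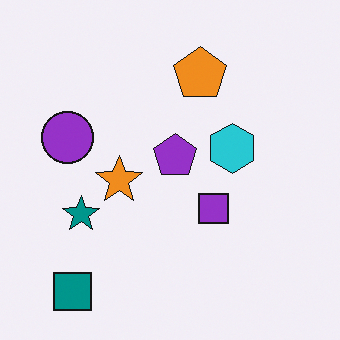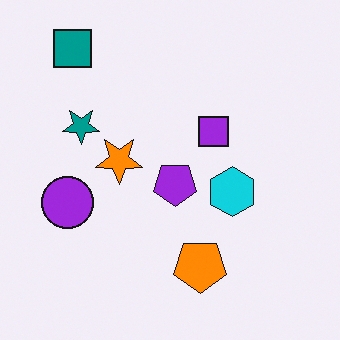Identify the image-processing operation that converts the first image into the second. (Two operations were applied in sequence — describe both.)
The image was flipped vertically (top ↔ bottom), then slightly oversaturated.

The teal square is in the bottom-left of the first image and the top-left of the second — shapes on opposite sides of the horizontal midline have swapped in a mirror flip. All colors are more vivid — a global saturation change.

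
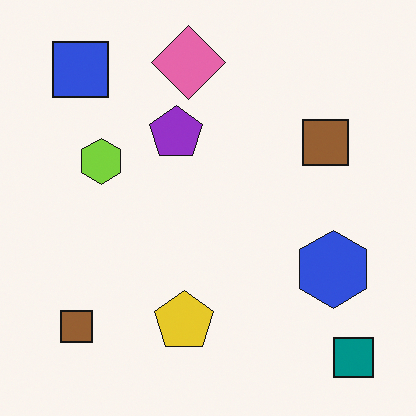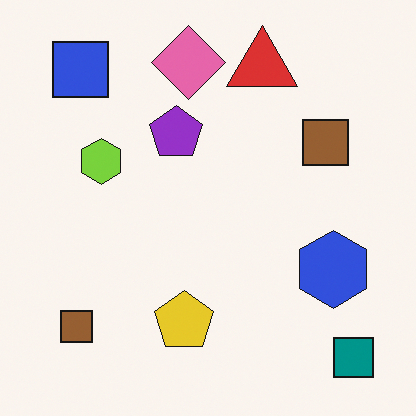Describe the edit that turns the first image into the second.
Overlaid with an additional red triangle.

A red triangle appears in the second image that is absent from the first.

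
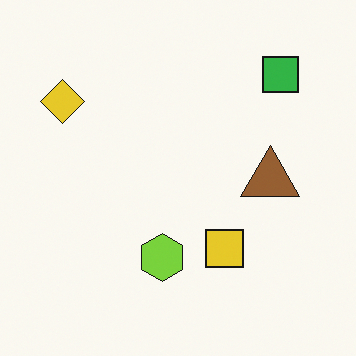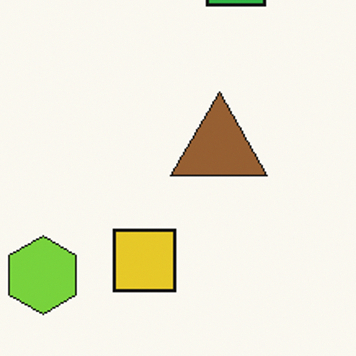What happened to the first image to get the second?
Cropped to a noticeably smaller region and rescaled.

The visible shapes are larger and the field of view is narrower; shapes near the original edges may be partly or wholly outside the frame — a crop-and-rescale.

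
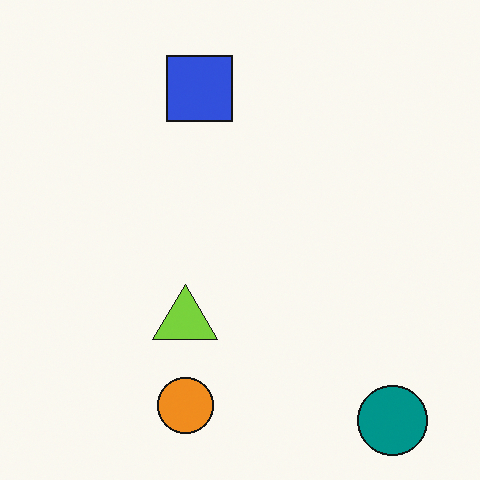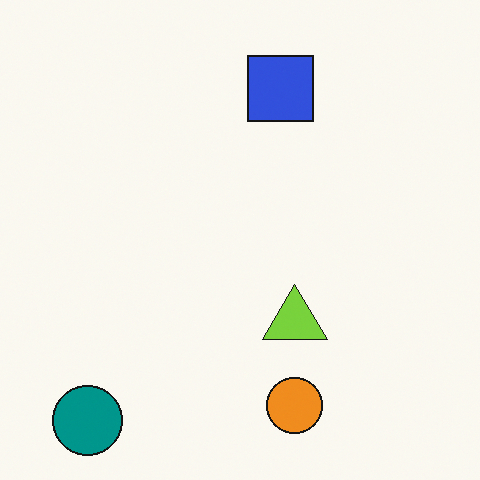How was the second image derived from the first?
The image was flipped horizontally (left ↔ right).

The teal circle is in the bottom-right of the first image and the bottom-left of the second — shapes on opposite sides of the vertical midline have swapped in a mirror flip.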